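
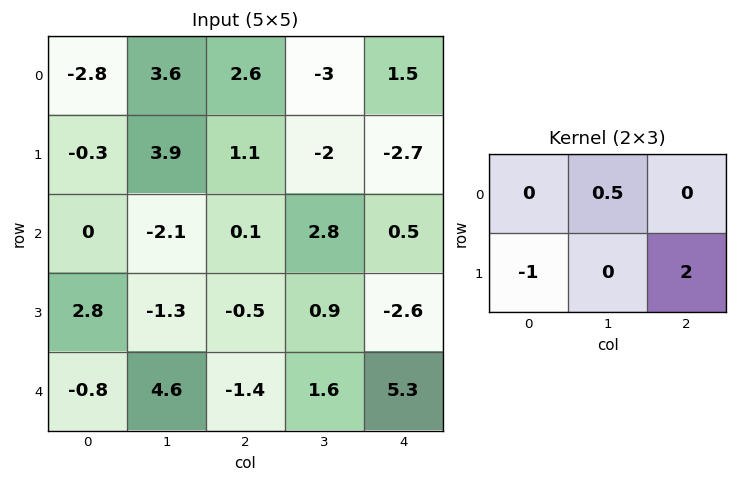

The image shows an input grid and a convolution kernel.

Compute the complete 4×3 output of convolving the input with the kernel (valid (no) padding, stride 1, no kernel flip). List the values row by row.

4.3 -6.6 -8
2.15 8.25 -0.1
-4.85 3.15 -3.3
-2.65 -1.65 12.45

Output[0,0]: The receptive field on the input at this output position is [-2.8 3.6 2.6 / -0.3 3.9 1.1]. Elementwise product with the kernel and sum: 3.6·0.5 + -0.3·-1 + 1.1·2.
Output[0,1]: The receptive field on the input at this output position is [3.6 2.6 -3 / 3.9 1.1 -2]. Elementwise product with the kernel and sum: 2.6·0.5 + 3.9·-1 + -2·2.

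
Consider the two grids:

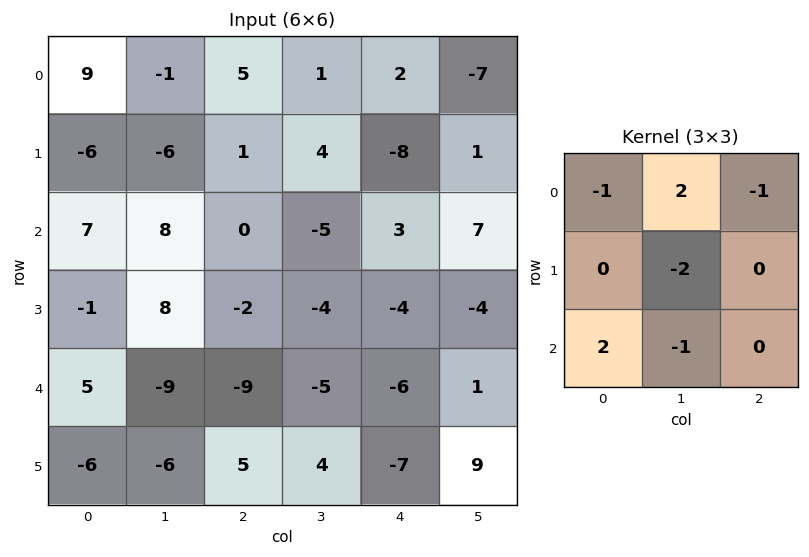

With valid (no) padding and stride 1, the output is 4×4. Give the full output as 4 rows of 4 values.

Output[0,0]: The receptive field on the input at this output position is [9 -1 5 / -6 -6 1 / 7 8 0]. Elementwise product with the kernel and sum: 9·-1 + -1·2 + 5·-1 + -6·-2 + 7·2 + 8·-1.
Output[0,1]: The receptive field on the input at this output position is [-1 5 1 / -6 1 4 / 8 0 -5]. Elementwise product with the kernel and sum: -1·-1 + 5·2 + 1·-1 + 1·-2 + 8·2 + 0·-1.

2 24 -8 13
-33 22 25 -31
12 -8 -18 8
31 -7 14 27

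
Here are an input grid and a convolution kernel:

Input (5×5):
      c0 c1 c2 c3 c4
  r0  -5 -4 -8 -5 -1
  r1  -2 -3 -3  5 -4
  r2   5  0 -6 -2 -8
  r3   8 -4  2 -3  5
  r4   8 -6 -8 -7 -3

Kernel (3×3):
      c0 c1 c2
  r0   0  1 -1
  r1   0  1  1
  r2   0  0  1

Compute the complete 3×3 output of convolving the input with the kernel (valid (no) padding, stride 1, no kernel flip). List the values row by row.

-8 -3 -11
-4 -19 4
-4 -12 5

Output[0,0]: The receptive field on the input at this output position is [-5 -4 -8 / -2 -3 -3 / 5 0 -6]. Elementwise product with the kernel and sum: -4·1 + -8·-1 + -3·1 + -3·1 + -6·1.
Output[0,1]: The receptive field on the input at this output position is [-4 -8 -5 / -3 -3 5 / 0 -6 -2]. Elementwise product with the kernel and sum: -8·1 + -5·-1 + -3·1 + 5·1 + -2·1.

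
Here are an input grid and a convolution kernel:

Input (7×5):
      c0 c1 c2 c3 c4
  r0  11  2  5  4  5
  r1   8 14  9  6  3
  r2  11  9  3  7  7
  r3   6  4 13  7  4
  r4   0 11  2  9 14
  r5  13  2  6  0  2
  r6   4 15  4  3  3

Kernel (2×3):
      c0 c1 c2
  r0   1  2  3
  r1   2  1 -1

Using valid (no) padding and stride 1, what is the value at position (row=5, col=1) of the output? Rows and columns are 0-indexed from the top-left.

The receptive field on the input at this output position is [2 6 0 / 15 4 3]. Elementwise product with the kernel and sum: 2·1 + 6·2 + 0·3 + 15·2 + 4·1 + 3·-1.

45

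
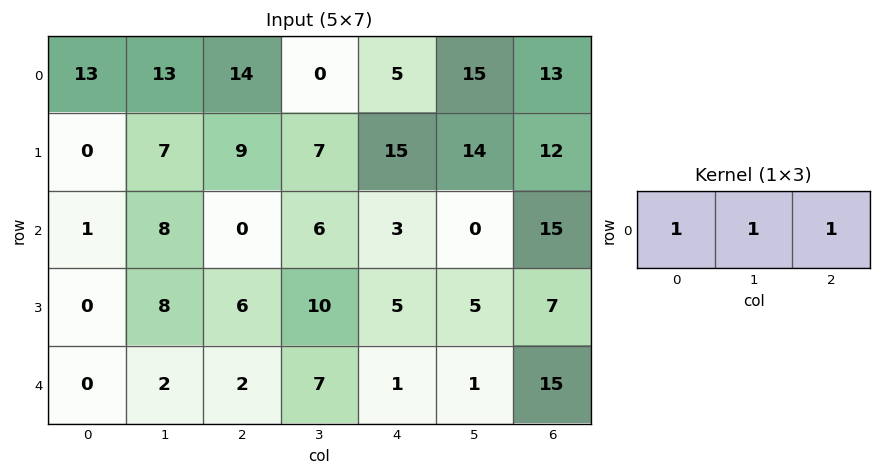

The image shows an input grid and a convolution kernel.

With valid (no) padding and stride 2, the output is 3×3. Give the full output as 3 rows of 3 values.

Output[0,0]: The receptive field on the input at this output position is [13 13 14]. Elementwise product with the kernel and sum: 13·1 + 13·1 + 14·1.
Output[0,1]: The receptive field on the input at this output position is [14 0 5]. Elementwise product with the kernel and sum: 14·1 + 0·1 + 5·1.

40 19 33
9 9 18
4 10 17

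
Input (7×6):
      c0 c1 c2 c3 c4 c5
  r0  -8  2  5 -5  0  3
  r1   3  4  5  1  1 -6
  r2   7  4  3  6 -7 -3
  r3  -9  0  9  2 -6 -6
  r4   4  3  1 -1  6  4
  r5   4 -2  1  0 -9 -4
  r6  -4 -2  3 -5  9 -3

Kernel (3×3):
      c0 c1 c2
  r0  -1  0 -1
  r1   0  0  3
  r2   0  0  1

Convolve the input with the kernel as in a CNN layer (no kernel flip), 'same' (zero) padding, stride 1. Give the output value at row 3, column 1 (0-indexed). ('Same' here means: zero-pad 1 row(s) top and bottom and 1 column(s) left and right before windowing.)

The receptive field on the zero-padded input at this output position is [7 4 3 / -9 0 9 / 4 3 1]. Elementwise product with the kernel and sum: 7·-1 + 3·-1 + 9·3 + 1·1.

18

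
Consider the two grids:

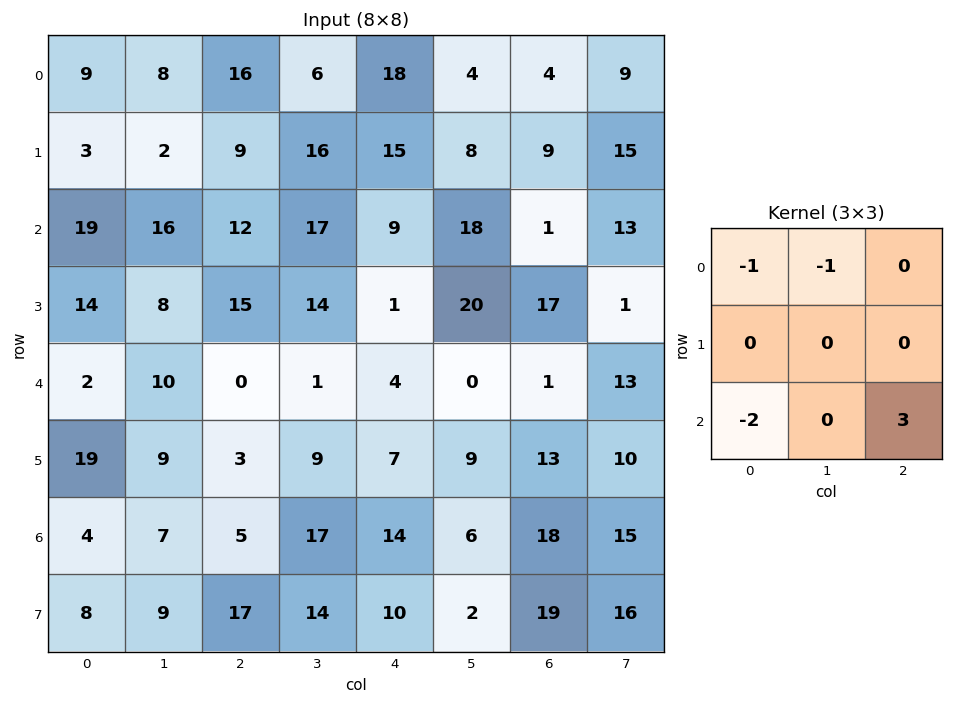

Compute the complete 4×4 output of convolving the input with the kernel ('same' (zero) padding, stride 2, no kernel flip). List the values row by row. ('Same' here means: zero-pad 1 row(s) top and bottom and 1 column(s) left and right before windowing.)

6 44 -8 29
21 15 1 -54
13 -14 -6 -25
8 12 -38 22

Output[0,0]: The receptive field on the zero-padded input at this output position is [0 0 0 / 0 9 8 / 0 3 2]. Elementwise product with the kernel and sum: 0·-1 + 0·-1 + 0·-2 + 2·3.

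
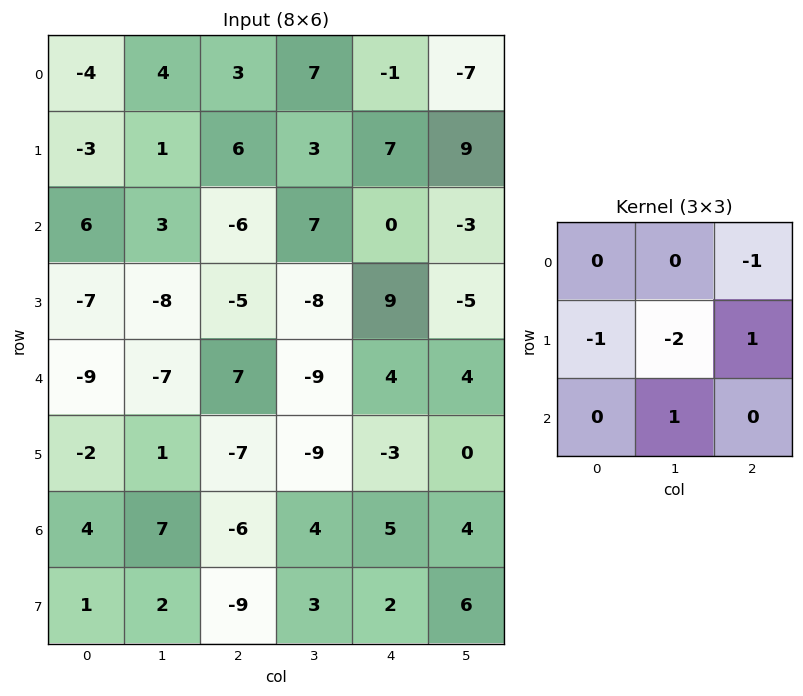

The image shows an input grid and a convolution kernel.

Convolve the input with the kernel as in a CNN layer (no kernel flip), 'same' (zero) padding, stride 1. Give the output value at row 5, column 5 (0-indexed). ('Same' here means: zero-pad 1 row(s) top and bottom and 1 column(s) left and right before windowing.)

7

The receptive field on the zero-padded input at this output position is [4 4 0 / -3 0 0 / 5 4 0]. Elementwise product with the kernel and sum: 0·-1 + -3·-1 + 0·-2 + 0·1 + 4·1.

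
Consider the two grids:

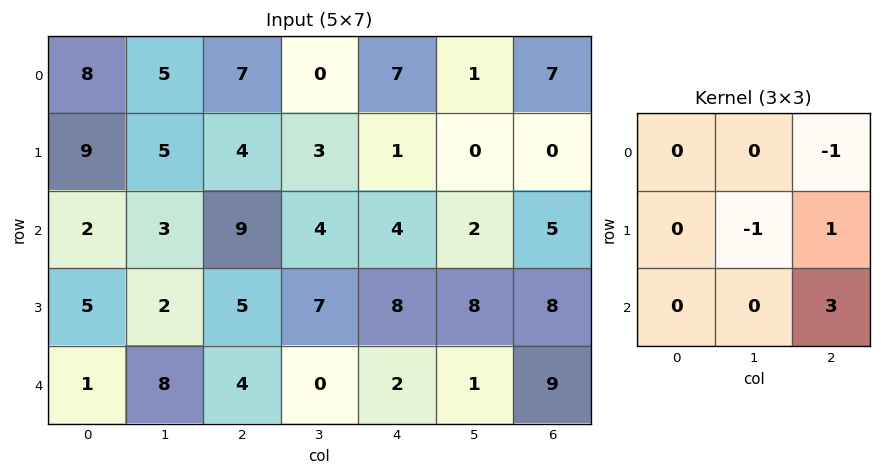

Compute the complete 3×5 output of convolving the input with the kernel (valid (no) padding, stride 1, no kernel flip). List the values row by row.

19 11 3 4 8
17 13 23 22 27
6 -2 3 1 22

Output[0,0]: The receptive field on the input at this output position is [8 5 7 / 9 5 4 / 2 3 9]. Elementwise product with the kernel and sum: 7·-1 + 5·-1 + 4·1 + 9·3.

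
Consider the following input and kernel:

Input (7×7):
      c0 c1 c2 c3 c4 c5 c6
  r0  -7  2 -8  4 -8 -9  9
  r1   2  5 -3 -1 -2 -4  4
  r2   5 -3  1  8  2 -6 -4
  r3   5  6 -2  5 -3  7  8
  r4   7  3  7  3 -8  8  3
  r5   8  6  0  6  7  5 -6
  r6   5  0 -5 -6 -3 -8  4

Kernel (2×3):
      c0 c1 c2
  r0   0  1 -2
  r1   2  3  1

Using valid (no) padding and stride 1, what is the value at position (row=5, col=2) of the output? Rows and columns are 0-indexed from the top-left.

-39

The receptive field on the input at this output position is [0 6 7 / -5 -6 -3]. Elementwise product with the kernel and sum: 6·1 + 7·-2 + -5·2 + -6·3 + -3·1.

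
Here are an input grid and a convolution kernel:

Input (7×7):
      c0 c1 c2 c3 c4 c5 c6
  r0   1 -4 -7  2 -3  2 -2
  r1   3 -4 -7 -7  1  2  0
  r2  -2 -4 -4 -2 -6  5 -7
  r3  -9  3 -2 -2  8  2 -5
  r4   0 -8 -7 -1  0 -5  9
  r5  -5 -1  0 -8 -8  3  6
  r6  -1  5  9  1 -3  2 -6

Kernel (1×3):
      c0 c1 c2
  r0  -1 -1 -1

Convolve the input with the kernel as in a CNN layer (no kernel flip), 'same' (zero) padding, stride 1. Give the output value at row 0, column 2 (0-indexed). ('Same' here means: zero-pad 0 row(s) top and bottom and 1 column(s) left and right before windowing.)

The receptive field on the zero-padded input at this output position is [-4 -7 2]. Elementwise product with the kernel and sum: -4·-1 + -7·-1 + 2·-1.

9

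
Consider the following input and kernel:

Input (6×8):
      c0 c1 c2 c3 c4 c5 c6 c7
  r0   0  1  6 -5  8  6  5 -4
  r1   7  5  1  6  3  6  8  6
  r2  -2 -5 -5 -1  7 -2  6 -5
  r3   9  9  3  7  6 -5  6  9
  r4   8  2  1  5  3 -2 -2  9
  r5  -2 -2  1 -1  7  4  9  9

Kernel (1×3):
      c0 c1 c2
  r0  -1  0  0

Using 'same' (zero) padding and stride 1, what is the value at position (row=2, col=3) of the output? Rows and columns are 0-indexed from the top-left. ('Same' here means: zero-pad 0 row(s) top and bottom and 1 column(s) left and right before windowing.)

The receptive field on the zero-padded input at this output position is [-5 -1 7]. Elementwise product with the kernel and sum: -5·-1.

5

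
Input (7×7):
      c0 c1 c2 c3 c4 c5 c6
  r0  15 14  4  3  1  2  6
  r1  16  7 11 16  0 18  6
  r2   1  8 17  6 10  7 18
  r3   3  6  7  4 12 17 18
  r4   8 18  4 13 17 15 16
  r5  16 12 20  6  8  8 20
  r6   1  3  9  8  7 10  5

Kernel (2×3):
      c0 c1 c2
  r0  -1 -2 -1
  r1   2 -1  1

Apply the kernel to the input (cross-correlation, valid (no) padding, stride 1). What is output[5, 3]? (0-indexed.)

The receptive field on the input at this output position is [6 8 8 / 8 7 10]. Elementwise product with the kernel and sum: 6·-1 + 8·-2 + 8·-1 + 8·2 + 7·-1 + 10·1.

-11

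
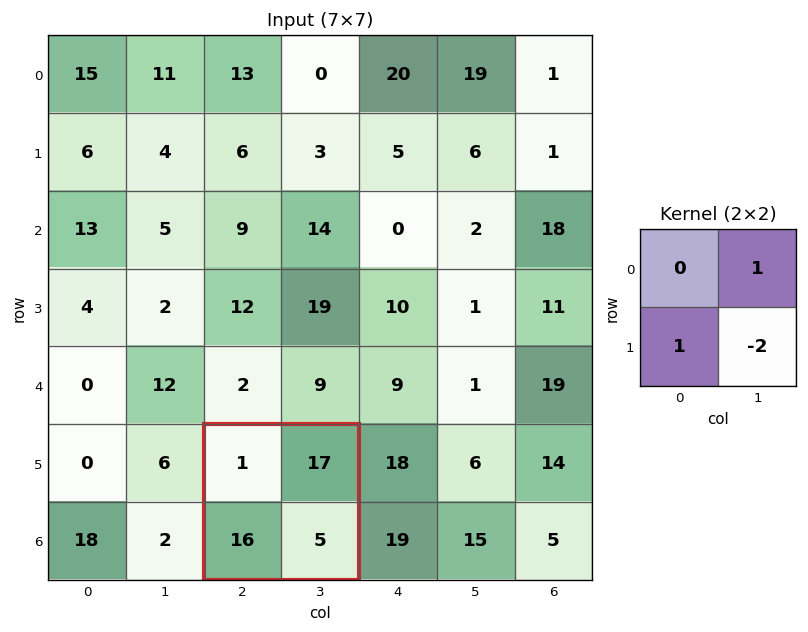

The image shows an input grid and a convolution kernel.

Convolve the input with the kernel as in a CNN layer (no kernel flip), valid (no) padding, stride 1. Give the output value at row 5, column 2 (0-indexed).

The receptive field on the input at this output position is [1 17 / 16 5]. Elementwise product with the kernel and sum: 17·1 + 16·1 + 5·-2.

23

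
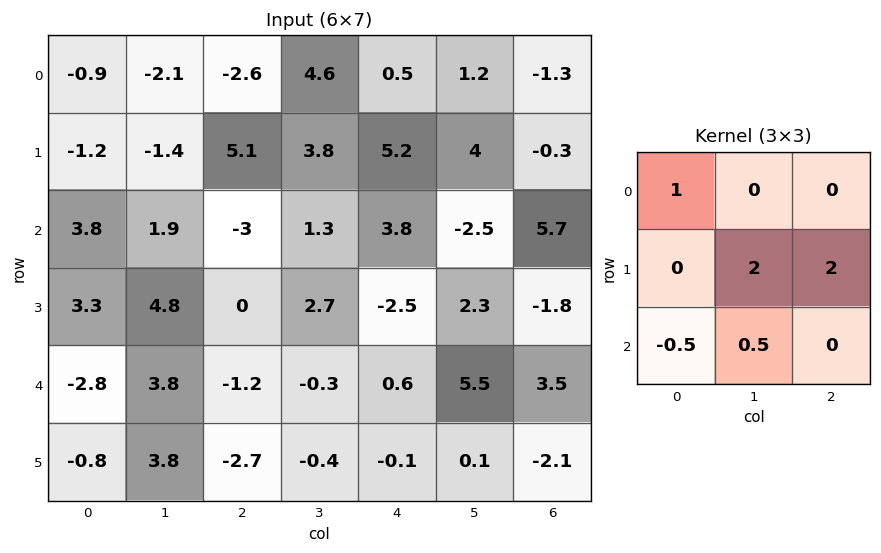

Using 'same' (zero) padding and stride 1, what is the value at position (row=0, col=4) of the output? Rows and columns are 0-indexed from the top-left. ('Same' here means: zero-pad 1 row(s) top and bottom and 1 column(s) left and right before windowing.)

The receptive field on the zero-padded input at this output position is [0 0 0 / 4.6 0.5 1.2 / 3.8 5.2 4]. Elementwise product with the kernel and sum: 0·1 + 0.5·2 + 1.2·2 + 3.8·-0.5 + 5.2·0.5.

4.1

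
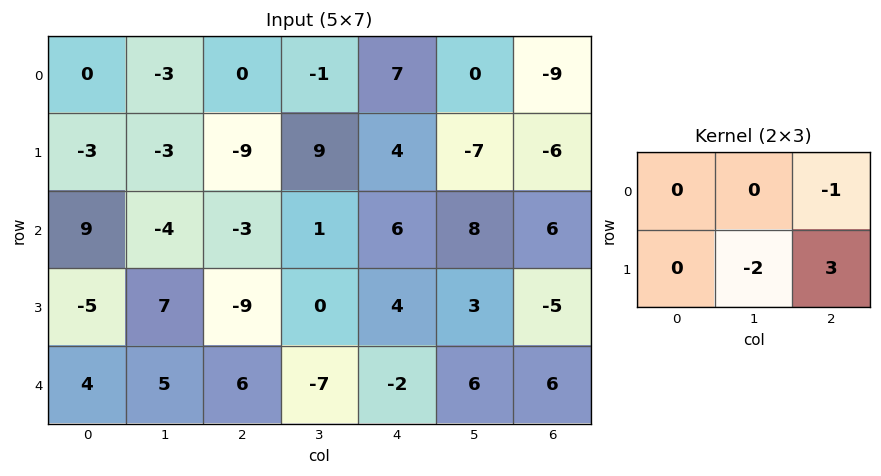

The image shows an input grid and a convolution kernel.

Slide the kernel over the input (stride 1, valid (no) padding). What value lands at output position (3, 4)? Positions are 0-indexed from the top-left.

The receptive field on the input at this output position is [4 3 -5 / -2 6 6]. Elementwise product with the kernel and sum: -5·-1 + 6·-2 + 6·3.

11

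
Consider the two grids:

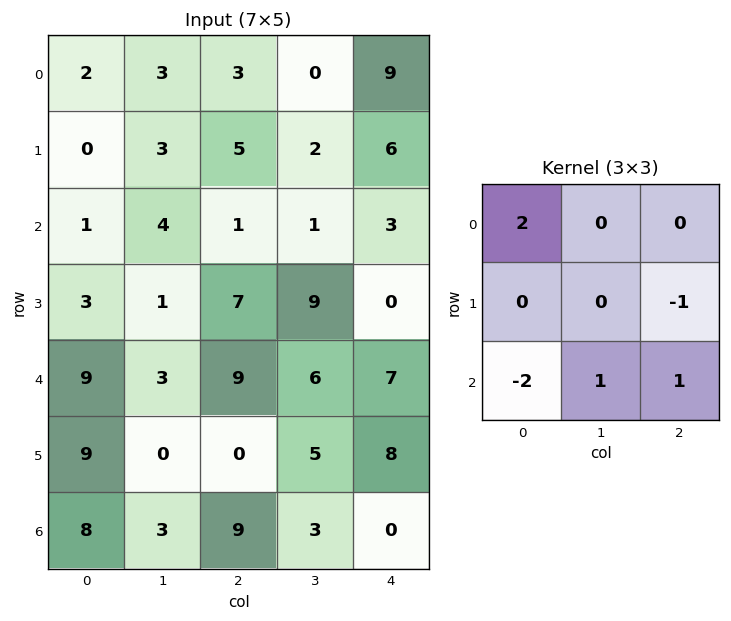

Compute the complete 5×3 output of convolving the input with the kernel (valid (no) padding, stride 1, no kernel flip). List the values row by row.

Output[0,0]: The receptive field on the input at this output position is [2 3 3 / 0 3 5 / 1 4 1]. Elementwise product with the kernel and sum: 2·2 + 5·-1 + 1·-2 + 4·1 + 1·1.
Output[0,1]: The receptive field on the input at this output position is [3 3 0 / 3 5 2 / 4 1 1]. Elementwise product with the kernel and sum: 3·2 + 2·-1 + 4·-2 + 1·1 + 1·1.

2 -2 2
1 19 2
-11 8 -3
-21 1 20
14 7 -5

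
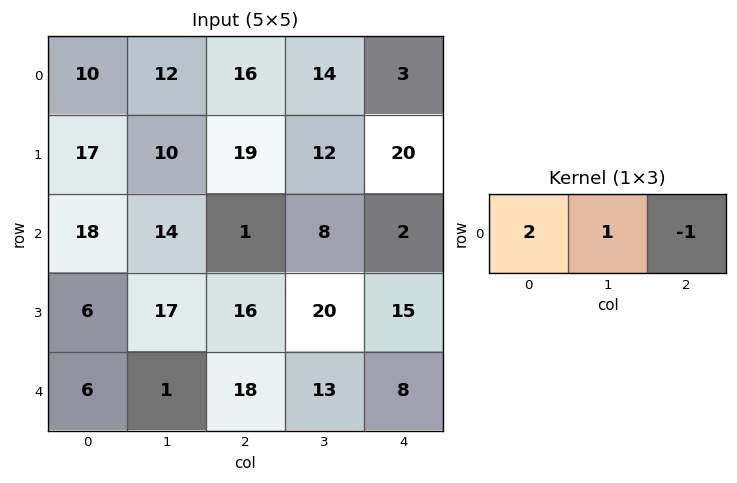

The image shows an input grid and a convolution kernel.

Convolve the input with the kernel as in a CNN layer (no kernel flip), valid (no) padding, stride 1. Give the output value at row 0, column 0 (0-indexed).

The receptive field on the input at this output position is [10 12 16]. Elementwise product with the kernel and sum: 10·2 + 12·1 + 16·-1.

16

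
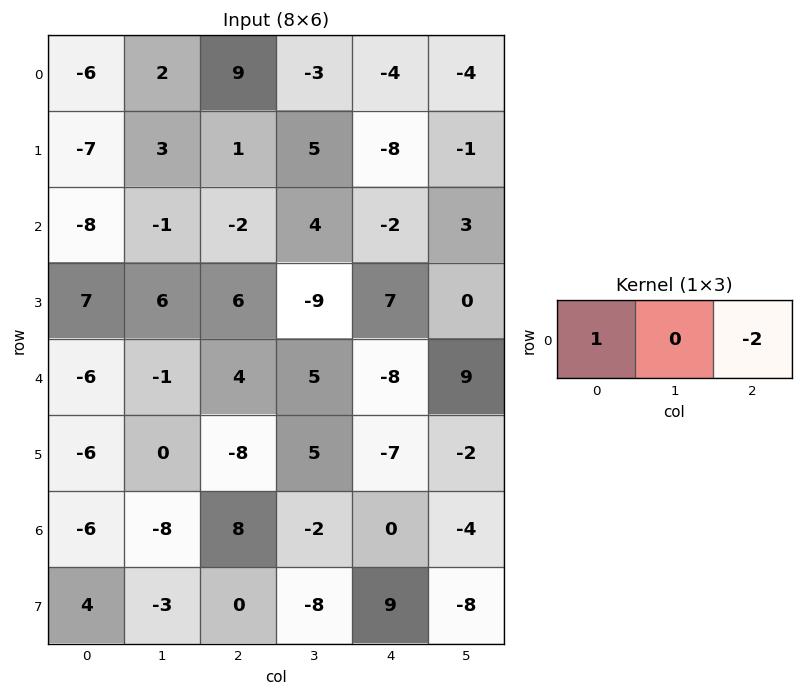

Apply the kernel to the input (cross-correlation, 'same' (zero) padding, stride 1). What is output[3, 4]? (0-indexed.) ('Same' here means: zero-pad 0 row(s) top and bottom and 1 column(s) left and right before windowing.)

The receptive field on the zero-padded input at this output position is [-9 7 0]. Elementwise product with the kernel and sum: -9·1 + 0·-2.

-9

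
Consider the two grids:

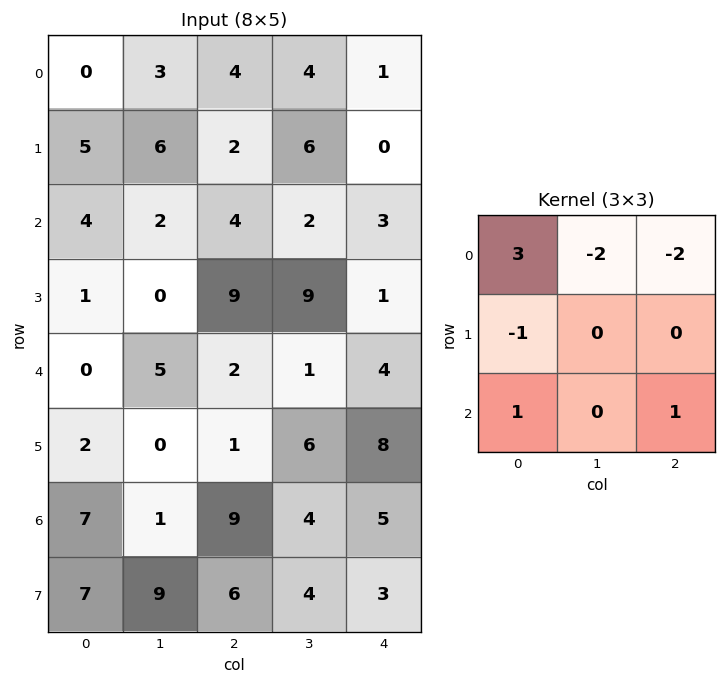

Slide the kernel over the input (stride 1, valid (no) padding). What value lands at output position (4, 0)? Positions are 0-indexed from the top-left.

The receptive field on the input at this output position is [0 5 2 / 2 0 1 / 7 1 9]. Elementwise product with the kernel and sum: 0·3 + 5·-2 + 2·-2 + 2·-1 + 7·1 + 9·1.

0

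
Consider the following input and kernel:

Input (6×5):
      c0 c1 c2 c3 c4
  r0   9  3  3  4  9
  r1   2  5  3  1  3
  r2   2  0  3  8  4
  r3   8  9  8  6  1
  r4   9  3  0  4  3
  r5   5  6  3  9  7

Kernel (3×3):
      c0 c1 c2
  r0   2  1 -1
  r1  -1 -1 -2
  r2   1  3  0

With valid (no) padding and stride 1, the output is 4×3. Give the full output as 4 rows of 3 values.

7 4 18
33 26 11
-14 -31 6
28 24 41

Output[0,0]: The receptive field on the input at this output position is [9 3 3 / 2 5 3 / 2 0 3]. Elementwise product with the kernel and sum: 9·2 + 3·1 + 3·-1 + 2·-1 + 5·-1 + 3·-2 + 2·1 + 0·3.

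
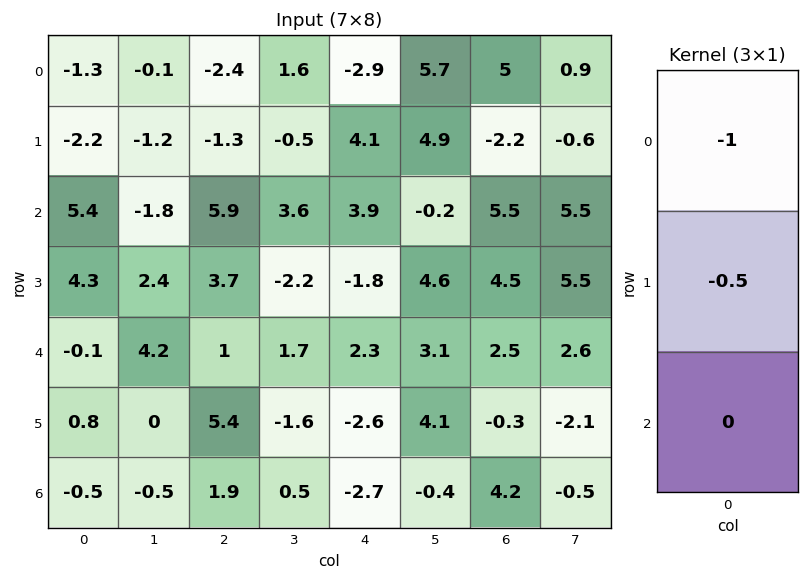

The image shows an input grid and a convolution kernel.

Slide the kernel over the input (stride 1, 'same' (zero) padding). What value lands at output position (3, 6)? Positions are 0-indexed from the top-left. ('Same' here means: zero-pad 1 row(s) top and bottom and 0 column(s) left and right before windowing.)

The receptive field on the zero-padded input at this output position is [5.5 / 4.5 / 2.5]. Elementwise product with the kernel and sum: 5.5·-1 + 4.5·-0.5.

-7.75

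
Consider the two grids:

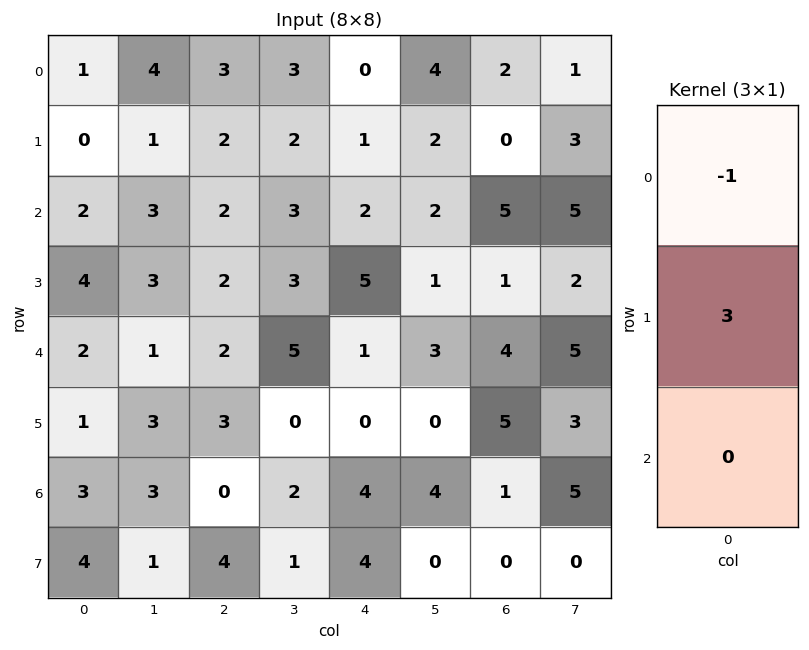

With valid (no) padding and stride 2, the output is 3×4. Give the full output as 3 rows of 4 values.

Output[0,0]: The receptive field on the input at this output position is [1 / 0 / 2]. Elementwise product with the kernel and sum: 1·-1 + 0·3.
Output[0,1]: The receptive field on the input at this output position is [3 / 2 / 2]. Elementwise product with the kernel and sum: 3·-1 + 2·3.

-1 3 3 -2
10 4 13 -2
1 7 -1 11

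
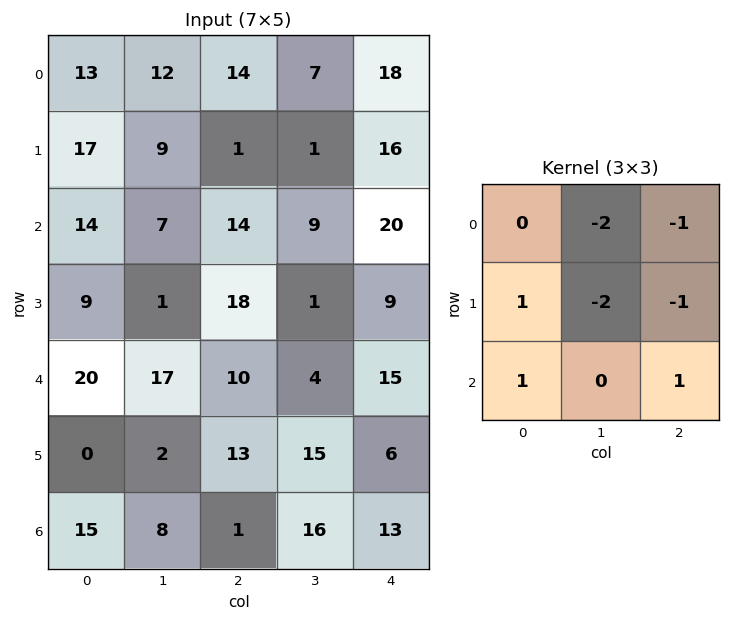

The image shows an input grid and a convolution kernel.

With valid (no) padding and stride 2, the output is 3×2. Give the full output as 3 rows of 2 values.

-12 -15
-9 -6
-45 -32

Output[0,0]: The receptive field on the input at this output position is [13 12 14 / 17 9 1 / 14 7 14]. Elementwise product with the kernel and sum: 12·-2 + 14·-1 + 17·1 + 9·-2 + 1·-1 + 14·1 + 14·1.
Output[0,1]: The receptive field on the input at this output position is [14 7 18 / 1 1 16 / 14 9 20]. Elementwise product with the kernel and sum: 7·-2 + 18·-1 + 1·1 + 1·-2 + 16·-1 + 14·1 + 20·1.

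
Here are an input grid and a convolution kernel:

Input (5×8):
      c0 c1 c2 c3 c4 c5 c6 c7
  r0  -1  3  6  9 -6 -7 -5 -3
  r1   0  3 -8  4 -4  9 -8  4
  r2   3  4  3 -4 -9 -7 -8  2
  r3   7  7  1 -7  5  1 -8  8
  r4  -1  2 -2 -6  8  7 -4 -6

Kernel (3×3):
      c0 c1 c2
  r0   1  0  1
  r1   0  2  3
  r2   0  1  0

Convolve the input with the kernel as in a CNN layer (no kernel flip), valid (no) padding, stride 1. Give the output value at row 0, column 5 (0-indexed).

-22

The receptive field on the input at this output position is [-7 -5 -3 / 9 -8 4 / -7 -8 2]. Elementwise product with the kernel and sum: -7·1 + -3·1 + -8·2 + 4·3 + -8·1.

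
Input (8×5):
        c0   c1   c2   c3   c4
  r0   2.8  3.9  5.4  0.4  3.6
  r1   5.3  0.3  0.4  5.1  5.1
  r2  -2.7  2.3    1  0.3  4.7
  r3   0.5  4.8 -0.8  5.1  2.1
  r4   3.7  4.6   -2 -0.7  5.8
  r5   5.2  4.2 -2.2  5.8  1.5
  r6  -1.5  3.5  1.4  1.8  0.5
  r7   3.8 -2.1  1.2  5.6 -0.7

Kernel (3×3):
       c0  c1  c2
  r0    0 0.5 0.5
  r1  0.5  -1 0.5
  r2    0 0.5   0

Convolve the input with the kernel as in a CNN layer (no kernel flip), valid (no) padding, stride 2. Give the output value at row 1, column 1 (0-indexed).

-2.3

The receptive field on the input at this output position is [1 0.3 4.7 / -0.8 5.1 2.1 / -2 -0.7 5.8]. Elementwise product with the kernel and sum: 0.3·0.5 + 4.7·0.5 + -0.8·0.5 + 5.1·-1 + 2.1·0.5 + -0.7·0.5.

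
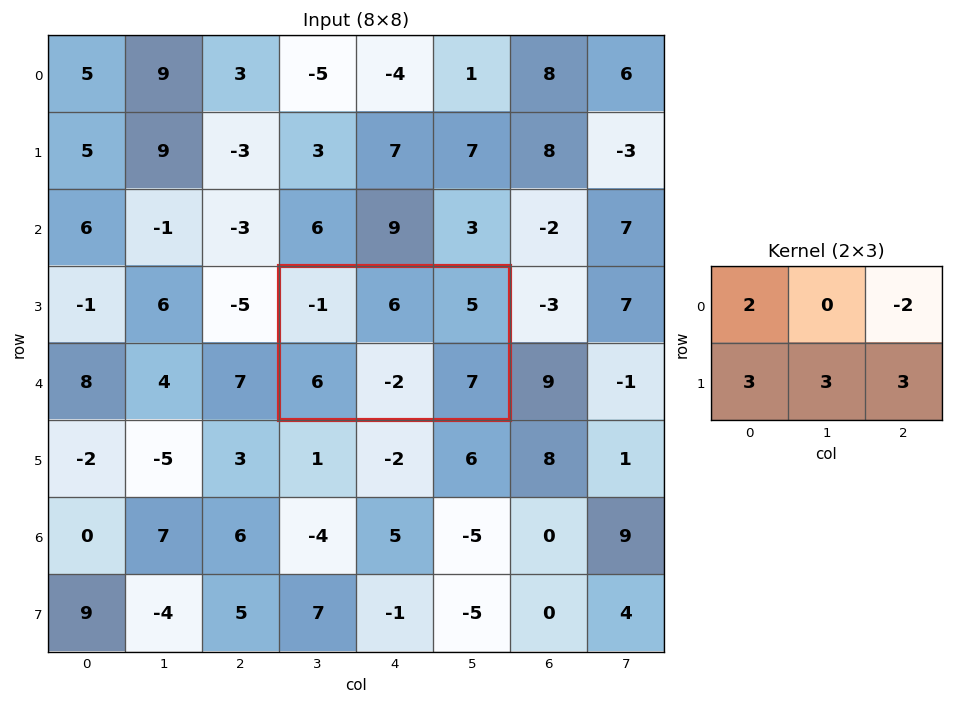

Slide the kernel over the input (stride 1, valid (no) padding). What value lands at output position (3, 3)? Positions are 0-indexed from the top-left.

21

The receptive field on the input at this output position is [-1 6 5 / 6 -2 7]. Elementwise product with the kernel and sum: -1·2 + 5·-2 + 6·3 + -2·3 + 7·3.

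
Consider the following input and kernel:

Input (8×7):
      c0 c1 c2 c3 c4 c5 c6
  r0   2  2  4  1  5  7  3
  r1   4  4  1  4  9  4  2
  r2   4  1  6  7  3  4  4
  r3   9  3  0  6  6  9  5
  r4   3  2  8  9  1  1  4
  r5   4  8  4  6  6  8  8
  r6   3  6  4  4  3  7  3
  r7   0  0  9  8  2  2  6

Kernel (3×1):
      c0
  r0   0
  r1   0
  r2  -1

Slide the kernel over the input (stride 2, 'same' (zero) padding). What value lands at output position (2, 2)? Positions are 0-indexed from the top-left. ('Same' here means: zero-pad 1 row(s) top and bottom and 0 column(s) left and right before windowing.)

The receptive field on the zero-padded input at this output position is [6 / 1 / 6]. Elementwise product with the kernel and sum: 6·-1.

-6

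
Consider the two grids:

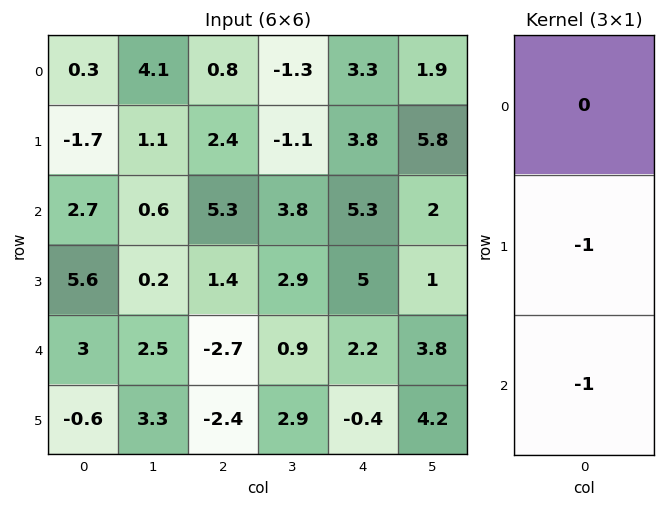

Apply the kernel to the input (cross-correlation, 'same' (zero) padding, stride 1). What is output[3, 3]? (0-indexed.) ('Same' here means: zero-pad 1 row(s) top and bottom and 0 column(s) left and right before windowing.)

-3.8

The receptive field on the zero-padded input at this output position is [3.8 / 2.9 / 0.9]. Elementwise product with the kernel and sum: 2.9·-1 + 0.9·-1.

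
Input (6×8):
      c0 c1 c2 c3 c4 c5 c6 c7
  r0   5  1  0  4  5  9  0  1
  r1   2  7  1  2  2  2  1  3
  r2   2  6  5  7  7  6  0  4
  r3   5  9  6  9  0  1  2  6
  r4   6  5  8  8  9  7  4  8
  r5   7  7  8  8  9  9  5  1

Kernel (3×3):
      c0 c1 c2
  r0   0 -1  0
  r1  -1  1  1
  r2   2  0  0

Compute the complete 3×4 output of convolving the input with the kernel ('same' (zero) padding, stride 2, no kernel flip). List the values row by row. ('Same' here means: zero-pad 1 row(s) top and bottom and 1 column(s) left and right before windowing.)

Output[0,0]: The receptive field on the zero-padded input at this output position is [0 0 0 / 0 5 1 / 0 2 7]. Elementwise product with the kernel and sum: 0·-1 + 0·-1 + 5·1 + 1·1 + 0·2.

6 17 14 -4
6 23 22 -1
6 19 24 21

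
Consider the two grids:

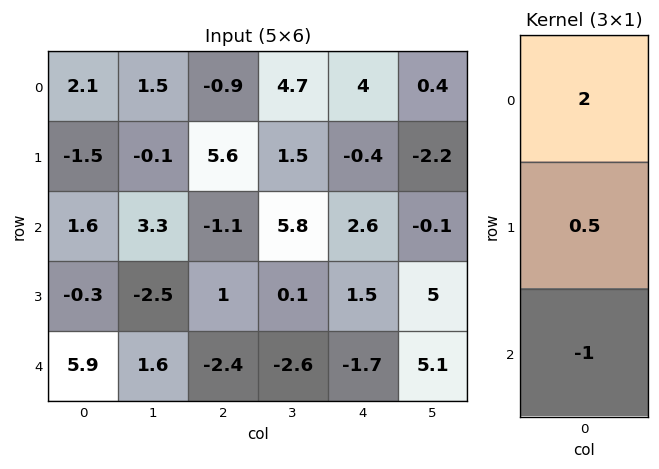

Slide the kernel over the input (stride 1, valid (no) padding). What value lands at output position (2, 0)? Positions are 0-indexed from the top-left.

-2.85

The receptive field on the input at this output position is [1.6 / -0.3 / 5.9]. Elementwise product with the kernel and sum: 1.6·2 + -0.3·0.5 + 5.9·-1.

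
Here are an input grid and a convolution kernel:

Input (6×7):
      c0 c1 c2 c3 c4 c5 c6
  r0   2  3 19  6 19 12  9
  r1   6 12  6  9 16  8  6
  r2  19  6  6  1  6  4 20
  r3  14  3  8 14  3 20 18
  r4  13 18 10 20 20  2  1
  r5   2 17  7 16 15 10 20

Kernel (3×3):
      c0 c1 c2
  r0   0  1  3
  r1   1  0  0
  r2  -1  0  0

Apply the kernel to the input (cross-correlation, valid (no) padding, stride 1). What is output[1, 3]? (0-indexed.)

27

The receptive field on the input at this output position is [9 16 8 / 1 6 4 / 14 3 20]. Elementwise product with the kernel and sum: 16·1 + 8·3 + 1·1 + 14·-1.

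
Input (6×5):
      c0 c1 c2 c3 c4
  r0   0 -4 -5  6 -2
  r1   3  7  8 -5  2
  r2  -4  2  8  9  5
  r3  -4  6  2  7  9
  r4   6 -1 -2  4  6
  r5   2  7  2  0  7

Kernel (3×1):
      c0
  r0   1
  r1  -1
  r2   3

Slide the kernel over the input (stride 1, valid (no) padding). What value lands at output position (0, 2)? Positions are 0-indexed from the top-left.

The receptive field on the input at this output position is [-5 / 8 / 8]. Elementwise product with the kernel and sum: -5·1 + 8·-1 + 8·3.

11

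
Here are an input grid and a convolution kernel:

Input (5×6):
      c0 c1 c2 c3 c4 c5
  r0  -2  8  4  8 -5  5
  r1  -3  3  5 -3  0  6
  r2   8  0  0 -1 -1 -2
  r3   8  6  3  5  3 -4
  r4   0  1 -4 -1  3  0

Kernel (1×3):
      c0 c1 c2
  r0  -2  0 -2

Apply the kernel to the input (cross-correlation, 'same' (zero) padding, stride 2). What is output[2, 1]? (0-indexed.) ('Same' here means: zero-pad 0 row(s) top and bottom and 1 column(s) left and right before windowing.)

The receptive field on the zero-padded input at this output position is [1 -4 -1]. Elementwise product with the kernel and sum: 1·-2 + -1·-2.

0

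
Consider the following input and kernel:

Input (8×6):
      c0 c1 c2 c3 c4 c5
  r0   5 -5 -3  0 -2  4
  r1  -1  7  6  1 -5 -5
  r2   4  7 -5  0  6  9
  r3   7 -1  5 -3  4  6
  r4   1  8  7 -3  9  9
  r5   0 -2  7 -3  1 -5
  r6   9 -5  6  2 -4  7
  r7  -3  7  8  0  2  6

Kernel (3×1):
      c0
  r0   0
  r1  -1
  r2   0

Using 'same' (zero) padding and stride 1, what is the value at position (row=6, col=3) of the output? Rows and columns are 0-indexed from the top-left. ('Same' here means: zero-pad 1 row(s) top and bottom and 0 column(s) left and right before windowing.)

-2

The receptive field on the zero-padded input at this output position is [-3 / 2 / 0]. Elementwise product with the kernel and sum: 2·-1.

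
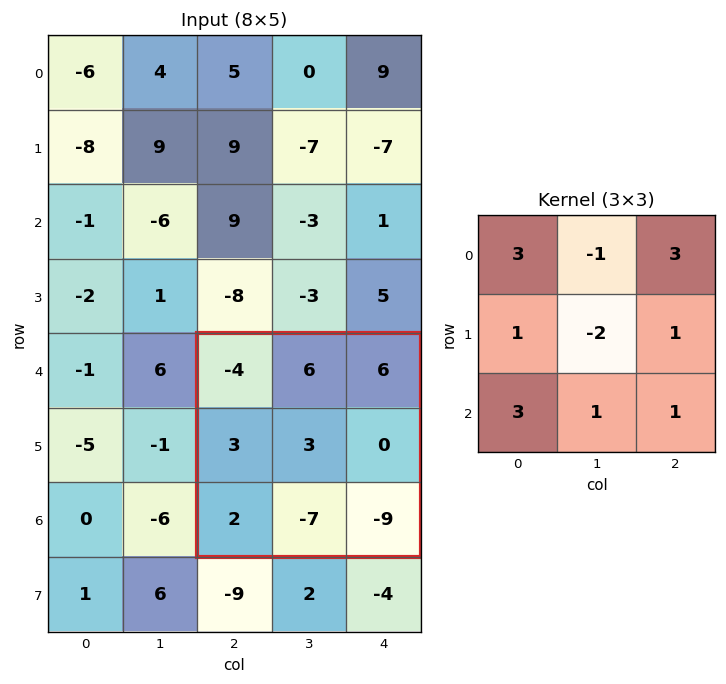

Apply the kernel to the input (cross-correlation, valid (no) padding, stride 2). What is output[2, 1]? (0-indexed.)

-13

The receptive field on the input at this output position is [-4 6 6 / 3 3 0 / 2 -7 -9]. Elementwise product with the kernel and sum: -4·3 + 6·-1 + 6·3 + 3·1 + 3·-2 + 0·1 + 2·3 + -7·1 + -9·1.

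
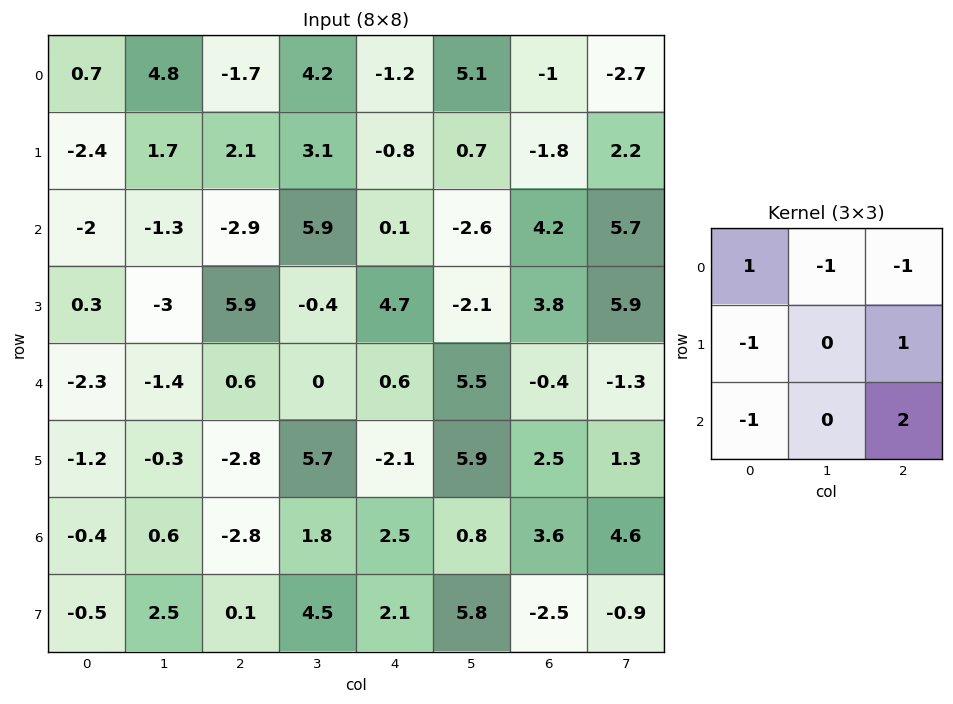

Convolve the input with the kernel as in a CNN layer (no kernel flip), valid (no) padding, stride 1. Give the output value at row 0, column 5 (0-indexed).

The receptive field on the input at this output position is [5.1 -1 -2.7 / 0.7 -1.8 2.2 / -2.6 4.2 5.7]. Elementwise product with the kernel and sum: 5.1·1 + -1·-1 + -2.7·-1 + 0.7·-1 + 2.2·1 + -2.6·-1 + 5.7·2.

24.3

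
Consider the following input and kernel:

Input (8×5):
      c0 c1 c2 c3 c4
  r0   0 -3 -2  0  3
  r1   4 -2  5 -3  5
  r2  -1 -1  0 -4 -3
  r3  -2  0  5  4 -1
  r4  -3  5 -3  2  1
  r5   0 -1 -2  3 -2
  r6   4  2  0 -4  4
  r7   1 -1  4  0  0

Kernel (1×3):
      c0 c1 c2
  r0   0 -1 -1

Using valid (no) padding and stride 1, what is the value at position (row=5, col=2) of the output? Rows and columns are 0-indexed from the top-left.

-1

The receptive field on the input at this output position is [-2 3 -2]. Elementwise product with the kernel and sum: 3·-1 + -2·-1.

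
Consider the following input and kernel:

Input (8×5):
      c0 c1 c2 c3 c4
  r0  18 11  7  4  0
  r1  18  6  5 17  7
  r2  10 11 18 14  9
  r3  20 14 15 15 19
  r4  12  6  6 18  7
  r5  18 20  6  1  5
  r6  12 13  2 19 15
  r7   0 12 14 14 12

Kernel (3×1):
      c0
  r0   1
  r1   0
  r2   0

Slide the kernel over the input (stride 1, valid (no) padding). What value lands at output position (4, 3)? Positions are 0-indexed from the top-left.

18

The receptive field on the input at this output position is [18 / 1 / 19]. Elementwise product with the kernel and sum: 18·1.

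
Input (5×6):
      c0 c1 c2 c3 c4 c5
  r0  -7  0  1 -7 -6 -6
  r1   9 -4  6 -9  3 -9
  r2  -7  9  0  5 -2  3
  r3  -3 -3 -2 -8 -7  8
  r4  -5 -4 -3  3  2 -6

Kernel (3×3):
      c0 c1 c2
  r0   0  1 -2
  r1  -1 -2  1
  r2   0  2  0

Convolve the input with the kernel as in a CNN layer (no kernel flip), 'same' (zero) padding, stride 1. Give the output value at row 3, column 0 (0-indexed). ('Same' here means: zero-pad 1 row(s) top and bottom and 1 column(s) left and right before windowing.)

-32

The receptive field on the zero-padded input at this output position is [0 -7 9 / 0 -3 -3 / 0 -5 -4]. Elementwise product with the kernel and sum: -7·1 + 9·-2 + 0·-1 + -3·-2 + -3·1 + -5·2.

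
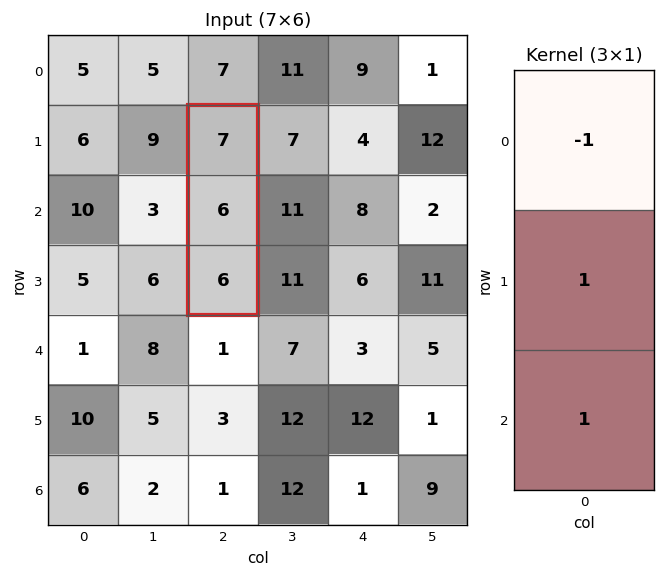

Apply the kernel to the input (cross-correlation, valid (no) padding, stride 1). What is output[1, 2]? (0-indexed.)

5

The receptive field on the input at this output position is [7 / 6 / 6]. Elementwise product with the kernel and sum: 7·-1 + 6·1 + 6·1.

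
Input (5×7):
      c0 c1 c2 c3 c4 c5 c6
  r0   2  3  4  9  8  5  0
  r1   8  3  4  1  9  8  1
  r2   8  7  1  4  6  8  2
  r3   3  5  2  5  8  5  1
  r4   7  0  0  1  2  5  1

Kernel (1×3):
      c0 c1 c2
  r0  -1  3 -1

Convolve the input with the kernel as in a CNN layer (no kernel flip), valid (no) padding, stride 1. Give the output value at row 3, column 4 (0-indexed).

The receptive field on the input at this output position is [8 5 1]. Elementwise product with the kernel and sum: 8·-1 + 5·3 + 1·-1.

6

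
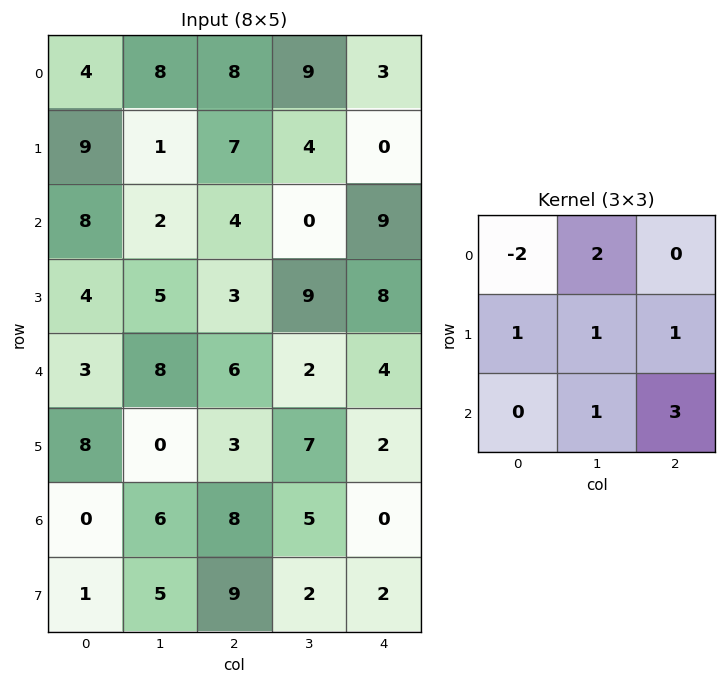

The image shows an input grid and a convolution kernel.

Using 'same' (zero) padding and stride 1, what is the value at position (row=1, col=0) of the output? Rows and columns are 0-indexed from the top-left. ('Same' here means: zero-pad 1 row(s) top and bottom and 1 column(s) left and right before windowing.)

32

The receptive field on the zero-padded input at this output position is [0 4 8 / 0 9 1 / 0 8 2]. Elementwise product with the kernel and sum: 0·-2 + 4·2 + 0·1 + 9·1 + 1·1 + 8·1 + 2·3.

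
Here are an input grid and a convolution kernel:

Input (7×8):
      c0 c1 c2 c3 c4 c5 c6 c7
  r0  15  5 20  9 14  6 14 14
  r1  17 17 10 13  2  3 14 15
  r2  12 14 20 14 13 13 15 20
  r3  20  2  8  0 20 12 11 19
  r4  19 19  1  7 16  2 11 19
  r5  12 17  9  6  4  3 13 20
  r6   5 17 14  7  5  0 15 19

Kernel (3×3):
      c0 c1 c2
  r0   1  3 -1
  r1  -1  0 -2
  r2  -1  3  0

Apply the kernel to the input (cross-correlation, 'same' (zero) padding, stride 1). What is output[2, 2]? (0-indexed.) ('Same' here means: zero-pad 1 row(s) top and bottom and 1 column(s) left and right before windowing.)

14

The receptive field on the zero-padded input at this output position is [17 10 13 / 14 20 14 / 2 8 0]. Elementwise product with the kernel and sum: 17·1 + 10·3 + 13·-1 + 14·-1 + 14·-2 + 2·-1 + 8·3.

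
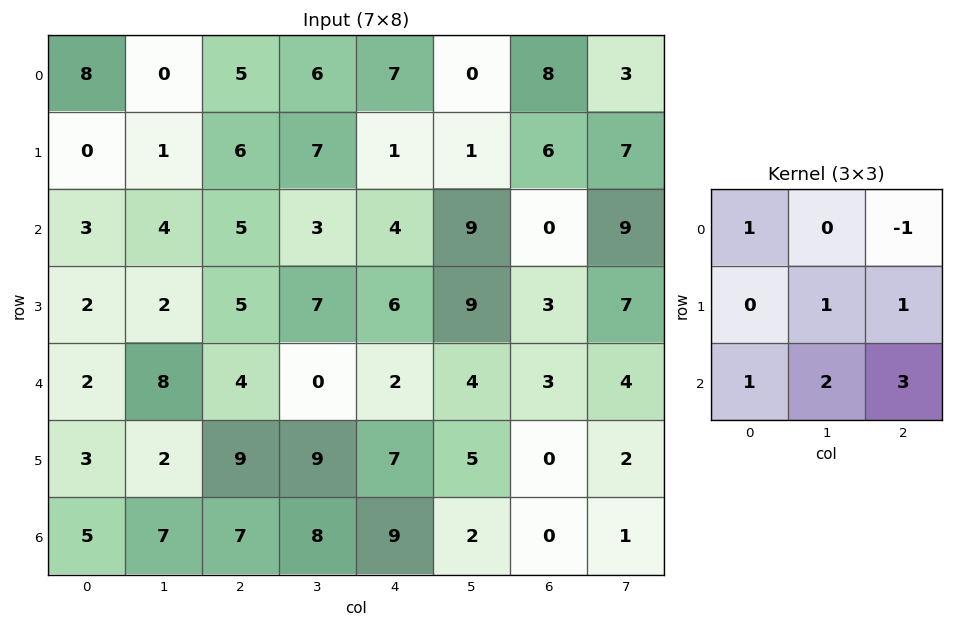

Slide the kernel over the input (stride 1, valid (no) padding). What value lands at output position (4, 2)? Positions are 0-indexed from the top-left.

68

The receptive field on the input at this output position is [4 0 2 / 9 9 7 / 7 8 9]. Elementwise product with the kernel and sum: 4·1 + 2·-1 + 9·1 + 7·1 + 7·1 + 8·2 + 9·3.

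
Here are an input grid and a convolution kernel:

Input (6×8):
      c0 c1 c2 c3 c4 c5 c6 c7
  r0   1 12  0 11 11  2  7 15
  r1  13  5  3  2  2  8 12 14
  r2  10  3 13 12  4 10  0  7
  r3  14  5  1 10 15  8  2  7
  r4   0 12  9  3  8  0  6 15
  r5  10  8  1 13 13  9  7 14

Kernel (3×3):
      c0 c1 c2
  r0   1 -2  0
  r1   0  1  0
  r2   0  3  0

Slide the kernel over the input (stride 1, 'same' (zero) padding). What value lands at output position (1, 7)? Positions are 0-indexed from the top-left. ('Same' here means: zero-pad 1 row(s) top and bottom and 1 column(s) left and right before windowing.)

The receptive field on the zero-padded input at this output position is [7 15 0 / 12 14 0 / 0 7 0]. Elementwise product with the kernel and sum: 7·1 + 15·-2 + 14·1 + 7·3.

12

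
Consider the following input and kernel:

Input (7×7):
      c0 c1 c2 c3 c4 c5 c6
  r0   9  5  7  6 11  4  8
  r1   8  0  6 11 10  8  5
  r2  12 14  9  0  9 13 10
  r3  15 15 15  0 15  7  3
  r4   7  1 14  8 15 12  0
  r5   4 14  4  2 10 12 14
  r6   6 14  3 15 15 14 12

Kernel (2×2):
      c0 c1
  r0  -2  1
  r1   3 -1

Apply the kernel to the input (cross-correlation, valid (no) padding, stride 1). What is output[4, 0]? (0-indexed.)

The receptive field on the input at this output position is [7 1 / 4 14]. Elementwise product with the kernel and sum: 7·-2 + 1·1 + 4·3 + 14·-1.

-15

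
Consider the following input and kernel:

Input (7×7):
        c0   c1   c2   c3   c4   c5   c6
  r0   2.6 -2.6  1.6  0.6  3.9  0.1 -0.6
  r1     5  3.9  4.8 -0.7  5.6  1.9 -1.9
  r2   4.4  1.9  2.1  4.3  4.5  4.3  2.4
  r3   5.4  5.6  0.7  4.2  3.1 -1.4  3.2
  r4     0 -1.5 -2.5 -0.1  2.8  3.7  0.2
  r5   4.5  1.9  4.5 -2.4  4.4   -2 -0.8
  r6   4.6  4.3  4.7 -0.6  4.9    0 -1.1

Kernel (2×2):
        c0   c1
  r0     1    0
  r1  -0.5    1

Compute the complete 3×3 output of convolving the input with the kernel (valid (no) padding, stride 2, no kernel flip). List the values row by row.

Output[0,0]: The receptive field on the input at this output position is [2.6 -2.6 / 5 3.9]. Elementwise product with the kernel and sum: 2.6·1 + 5·-0.5 + 3.9·1.

4 -1.5 3
7.3 5.95 1.55
-0.35 -7.15 -1.4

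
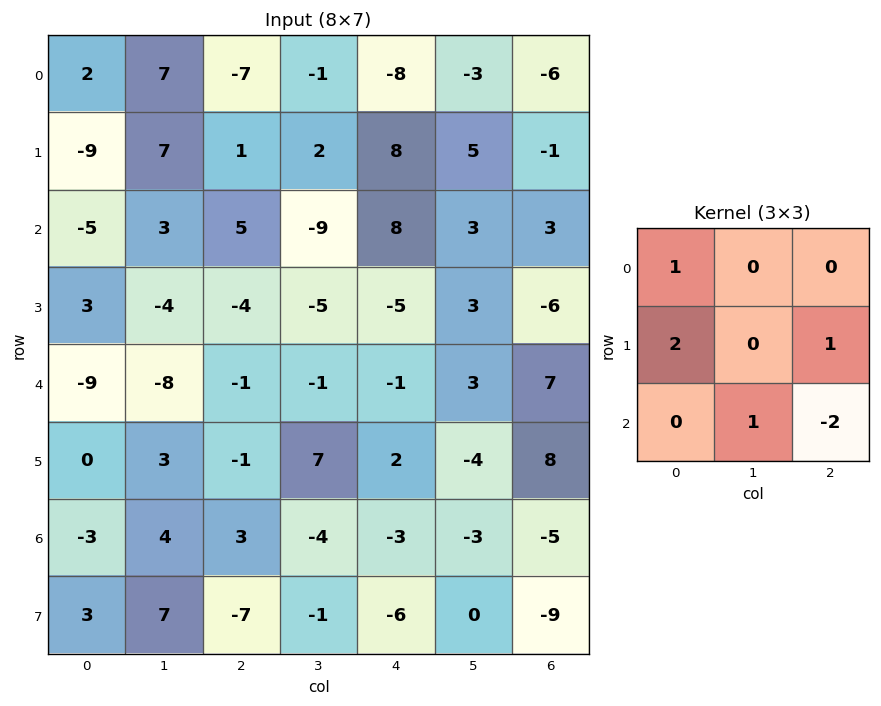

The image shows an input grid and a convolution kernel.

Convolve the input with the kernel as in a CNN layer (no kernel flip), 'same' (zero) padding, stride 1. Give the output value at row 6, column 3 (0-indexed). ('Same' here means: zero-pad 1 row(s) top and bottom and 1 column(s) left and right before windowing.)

13

The receptive field on the zero-padded input at this output position is [-1 7 2 / 3 -4 -3 / -7 -1 -6]. Elementwise product with the kernel and sum: -1·1 + 3·2 + -3·1 + -1·1 + -6·-2.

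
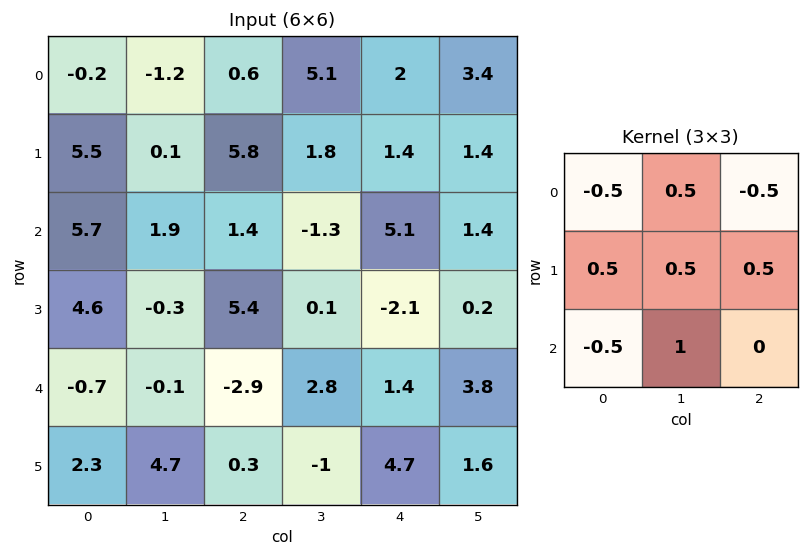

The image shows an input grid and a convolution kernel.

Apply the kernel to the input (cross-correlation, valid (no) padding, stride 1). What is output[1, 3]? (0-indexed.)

-0.45

The receptive field on the input at this output position is [1.8 1.4 1.4 / -1.3 5.1 1.4 / 0.1 -2.1 0.2]. Elementwise product with the kernel and sum: 1.8·-0.5 + 1.4·0.5 + 1.4·-0.5 + -1.3·0.5 + 5.1·0.5 + 1.4·0.5 + 0.1·-0.5 + -2.1·1.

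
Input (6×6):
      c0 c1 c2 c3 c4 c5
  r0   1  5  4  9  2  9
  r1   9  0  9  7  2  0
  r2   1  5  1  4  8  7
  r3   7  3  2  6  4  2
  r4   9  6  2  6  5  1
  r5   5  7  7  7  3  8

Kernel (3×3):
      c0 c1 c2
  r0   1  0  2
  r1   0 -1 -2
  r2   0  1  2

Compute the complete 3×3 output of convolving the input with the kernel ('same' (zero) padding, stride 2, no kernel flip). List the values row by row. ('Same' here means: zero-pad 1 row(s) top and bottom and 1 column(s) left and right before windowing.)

Output[0,0]: The receptive field on the zero-padded input at this output position is [0 0 0 / 0 1 5 / 0 9 0]. Elementwise product with the kernel and sum: 0·1 + 0·2 + 1·-1 + 5·-2 + 9·1 + 0·2.

-2 1 -18
2 19 -7
4 22 22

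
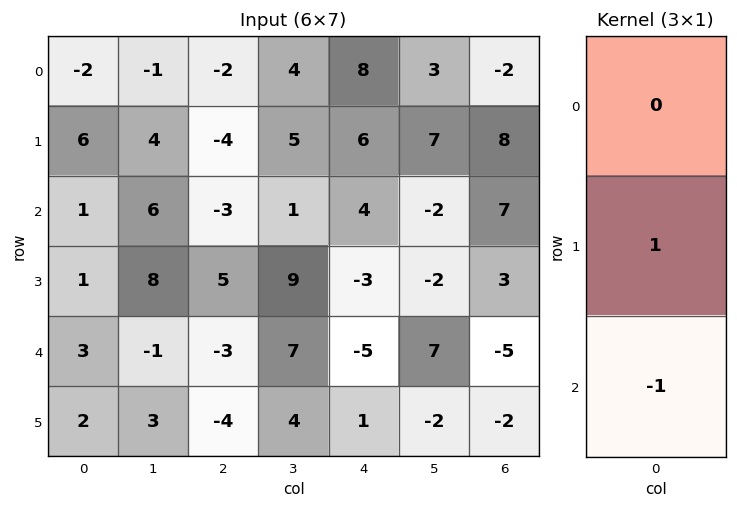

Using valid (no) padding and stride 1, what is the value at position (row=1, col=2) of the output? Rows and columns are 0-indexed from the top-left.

The receptive field on the input at this output position is [-4 / -3 / 5]. Elementwise product with the kernel and sum: -3·1 + 5·-1.

-8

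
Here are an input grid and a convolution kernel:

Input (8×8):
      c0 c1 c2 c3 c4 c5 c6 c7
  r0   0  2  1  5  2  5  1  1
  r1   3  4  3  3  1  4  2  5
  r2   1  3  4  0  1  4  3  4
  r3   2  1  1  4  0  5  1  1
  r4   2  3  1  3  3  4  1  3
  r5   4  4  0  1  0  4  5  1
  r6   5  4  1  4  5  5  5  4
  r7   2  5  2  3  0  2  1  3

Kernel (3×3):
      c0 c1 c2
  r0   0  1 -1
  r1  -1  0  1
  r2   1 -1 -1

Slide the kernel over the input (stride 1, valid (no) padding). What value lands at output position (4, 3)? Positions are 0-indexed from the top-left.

The receptive field on the input at this output position is [3 3 4 / 1 0 4 / 4 5 5]. Elementwise product with the kernel and sum: 3·1 + 4·-1 + 1·-1 + 4·1 + 4·1 + 5·-1 + 5·-1.

-4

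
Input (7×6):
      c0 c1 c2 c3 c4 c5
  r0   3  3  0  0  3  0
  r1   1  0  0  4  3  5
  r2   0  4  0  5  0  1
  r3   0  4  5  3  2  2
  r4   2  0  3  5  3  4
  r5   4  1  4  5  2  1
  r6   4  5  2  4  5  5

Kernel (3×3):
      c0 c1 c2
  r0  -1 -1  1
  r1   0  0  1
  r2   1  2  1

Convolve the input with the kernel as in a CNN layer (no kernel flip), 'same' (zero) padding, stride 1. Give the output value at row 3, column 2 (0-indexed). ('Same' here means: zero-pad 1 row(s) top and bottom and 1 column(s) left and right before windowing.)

The receptive field on the zero-padded input at this output position is [4 0 5 / 4 5 3 / 0 3 5]. Elementwise product with the kernel and sum: 4·-1 + 0·-1 + 5·1 + 3·1 + 0·1 + 3·2 + 5·1.

15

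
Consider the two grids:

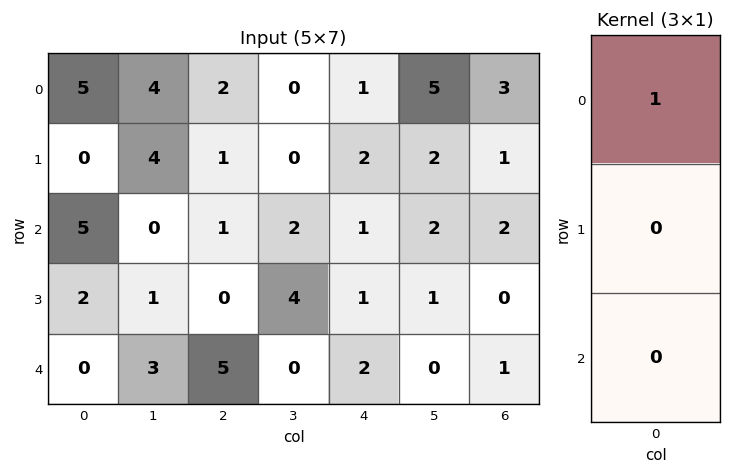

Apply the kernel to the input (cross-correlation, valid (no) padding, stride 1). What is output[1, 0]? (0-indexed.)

The receptive field on the input at this output position is [0 / 5 / 2]. Elementwise product with the kernel and sum: 0·1.

0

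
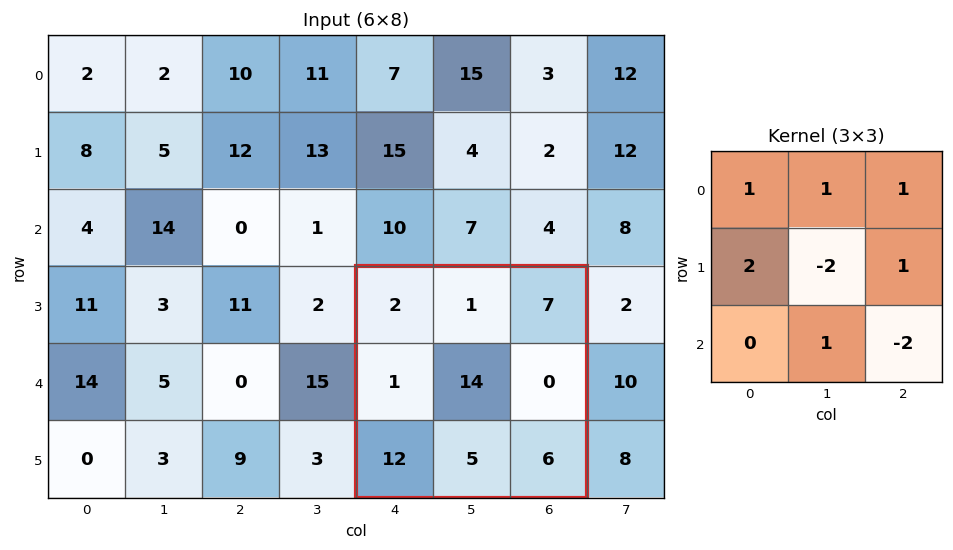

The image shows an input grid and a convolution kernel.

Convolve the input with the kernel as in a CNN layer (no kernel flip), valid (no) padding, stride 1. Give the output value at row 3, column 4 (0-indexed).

The receptive field on the input at this output position is [2 1 7 / 1 14 0 / 12 5 6]. Elementwise product with the kernel and sum: 2·1 + 1·1 + 7·1 + 1·2 + 14·-2 + 0·1 + 5·1 + 6·-2.

-23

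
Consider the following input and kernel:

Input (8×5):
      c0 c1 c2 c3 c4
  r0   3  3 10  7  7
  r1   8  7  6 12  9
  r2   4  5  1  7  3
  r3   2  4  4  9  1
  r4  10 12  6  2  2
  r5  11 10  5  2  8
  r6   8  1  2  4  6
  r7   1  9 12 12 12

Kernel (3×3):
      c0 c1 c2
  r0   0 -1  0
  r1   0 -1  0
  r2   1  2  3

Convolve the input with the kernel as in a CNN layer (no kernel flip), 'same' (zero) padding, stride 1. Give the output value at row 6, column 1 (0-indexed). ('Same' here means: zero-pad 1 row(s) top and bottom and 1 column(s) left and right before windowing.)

The receptive field on the zero-padded input at this output position is [11 10 5 / 8 1 2 / 1 9 12]. Elementwise product with the kernel and sum: 10·-1 + 1·-1 + 1·1 + 9·2 + 12·3.

44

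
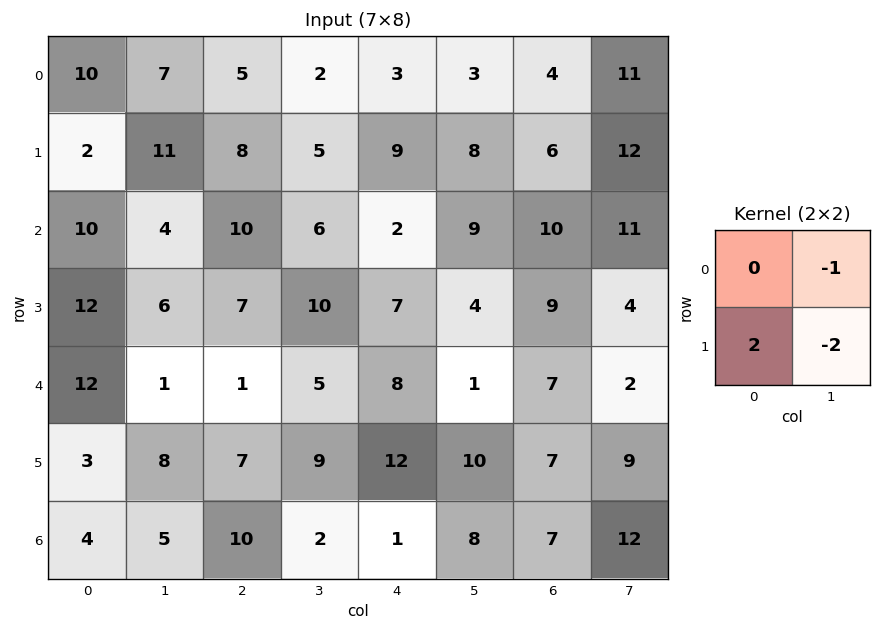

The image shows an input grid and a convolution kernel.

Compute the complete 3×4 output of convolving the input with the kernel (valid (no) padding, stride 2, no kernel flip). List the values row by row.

Output[0,0]: The receptive field on the input at this output position is [10 7 / 2 11]. Elementwise product with the kernel and sum: 7·-1 + 2·2 + 11·-2.

-25 4 -1 -23
8 -12 -3 -1
-11 -9 3 -6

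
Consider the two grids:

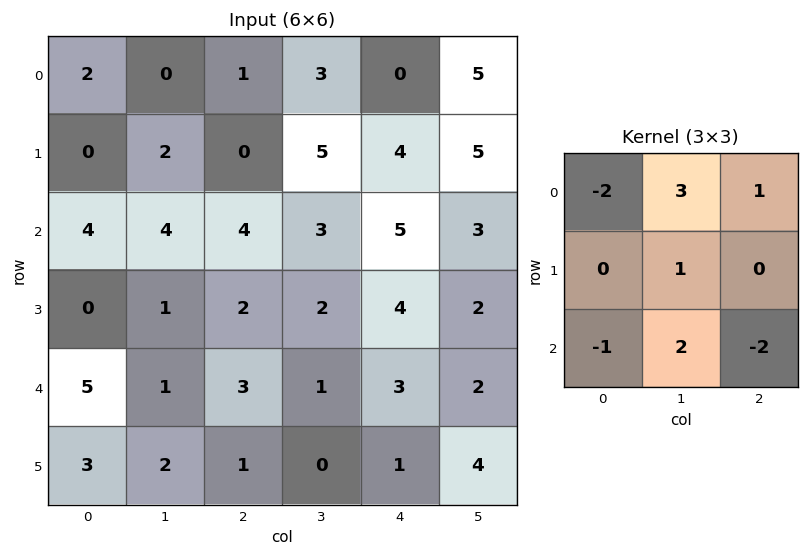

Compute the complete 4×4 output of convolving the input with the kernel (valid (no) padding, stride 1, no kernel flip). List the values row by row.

-5 4 4 4
8 4 16 14
0 12 1 17
5 9 4 7

Output[0,0]: The receptive field on the input at this output position is [2 0 1 / 0 2 0 / 4 4 4]. Elementwise product with the kernel and sum: 2·-2 + 0·3 + 1·1 + 2·1 + 4·-1 + 4·2 + 4·-2.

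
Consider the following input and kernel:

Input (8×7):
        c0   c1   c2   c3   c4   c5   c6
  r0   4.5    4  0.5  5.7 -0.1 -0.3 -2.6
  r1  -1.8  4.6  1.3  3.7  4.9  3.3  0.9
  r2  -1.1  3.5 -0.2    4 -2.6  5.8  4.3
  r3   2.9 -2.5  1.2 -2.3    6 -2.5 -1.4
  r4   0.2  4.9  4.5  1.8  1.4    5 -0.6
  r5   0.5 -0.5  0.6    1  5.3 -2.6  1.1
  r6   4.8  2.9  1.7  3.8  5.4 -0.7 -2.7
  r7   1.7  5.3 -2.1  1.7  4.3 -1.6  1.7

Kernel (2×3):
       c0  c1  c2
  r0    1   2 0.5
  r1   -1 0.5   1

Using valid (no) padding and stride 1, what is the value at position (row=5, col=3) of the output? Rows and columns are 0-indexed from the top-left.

8.5

The receptive field on the input at this output position is [1 5.3 -2.6 / 3.8 5.4 -0.7]. Elementwise product with the kernel and sum: 1·1 + 5.3·2 + -2.6·0.5 + 3.8·-1 + 5.4·0.5 + -0.7·1.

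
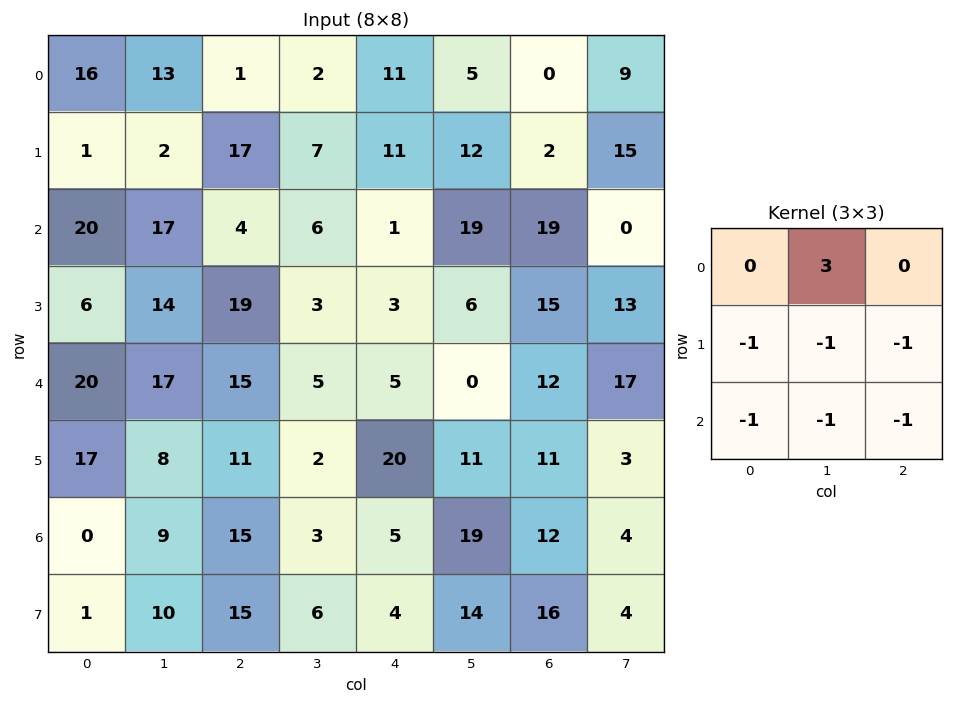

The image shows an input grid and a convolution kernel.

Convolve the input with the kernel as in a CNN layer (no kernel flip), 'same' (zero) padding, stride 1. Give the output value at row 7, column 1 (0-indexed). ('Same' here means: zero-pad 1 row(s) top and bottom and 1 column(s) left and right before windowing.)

The receptive field on the zero-padded input at this output position is [0 9 15 / 1 10 15 / 0 0 0]. Elementwise product with the kernel and sum: 9·3 + 1·-1 + 10·-1 + 15·-1 + 0·-1 + 0·-1 + 0·-1.

1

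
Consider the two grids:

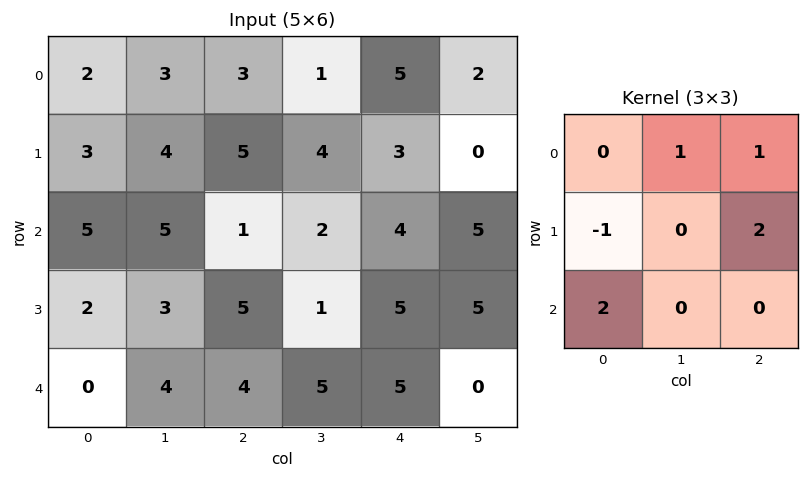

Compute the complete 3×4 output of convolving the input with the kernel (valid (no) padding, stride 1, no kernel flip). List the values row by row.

Output[0,0]: The receptive field on the input at this output position is [2 3 3 / 3 4 5 / 5 5 1]. Elementwise product with the kernel and sum: 3·1 + 3·1 + 3·-1 + 5·2 + 5·2.
Output[0,1]: The receptive field on the input at this output position is [3 3 1 / 4 5 4 / 5 1 2]. Elementwise product with the kernel and sum: 3·1 + 1·1 + 4·-1 + 4·2 + 5·2.

23 18 9 7
10 14 24 13
14 10 19 28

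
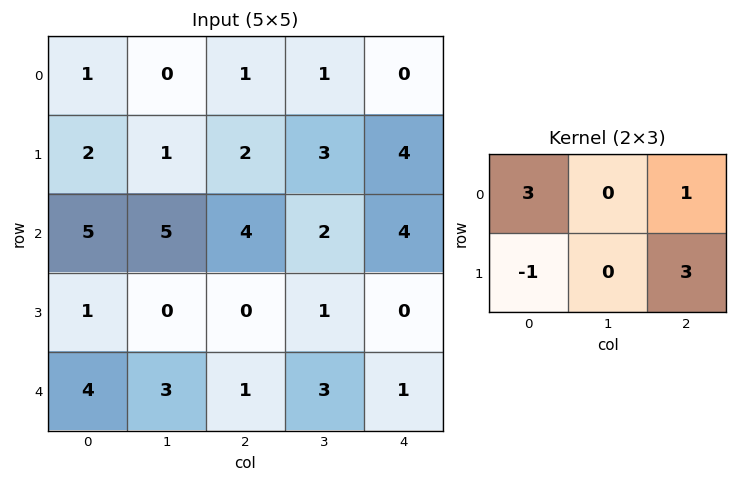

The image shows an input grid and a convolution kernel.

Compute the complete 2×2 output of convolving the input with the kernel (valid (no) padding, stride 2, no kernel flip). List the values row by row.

Output[0,0]: The receptive field on the input at this output position is [1 0 1 / 2 1 2]. Elementwise product with the kernel and sum: 1·3 + 1·1 + 2·-1 + 2·3.

8 13
18 16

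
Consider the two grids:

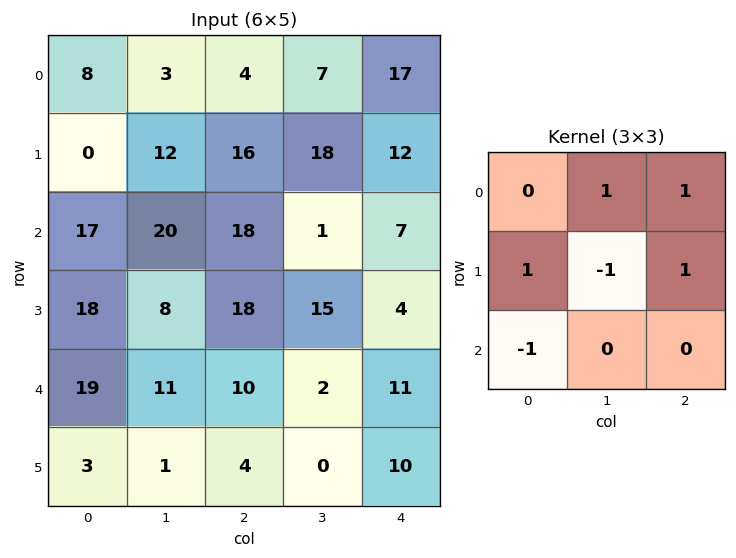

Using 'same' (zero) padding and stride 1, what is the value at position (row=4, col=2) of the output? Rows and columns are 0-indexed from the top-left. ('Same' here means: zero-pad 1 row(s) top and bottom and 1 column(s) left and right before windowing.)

35

The receptive field on the zero-padded input at this output position is [8 18 15 / 11 10 2 / 1 4 0]. Elementwise product with the kernel and sum: 18·1 + 15·1 + 11·1 + 10·-1 + 2·1 + 1·-1.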